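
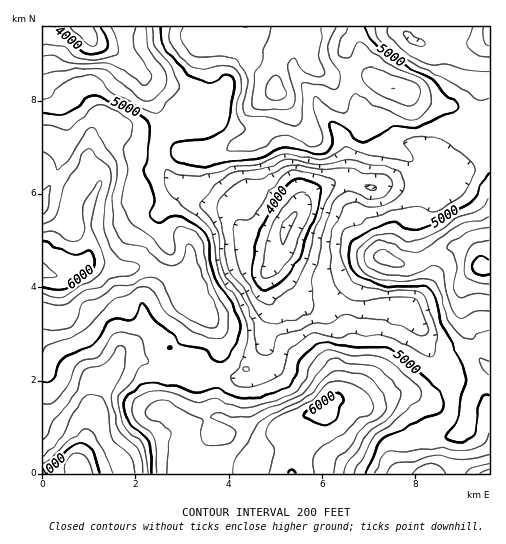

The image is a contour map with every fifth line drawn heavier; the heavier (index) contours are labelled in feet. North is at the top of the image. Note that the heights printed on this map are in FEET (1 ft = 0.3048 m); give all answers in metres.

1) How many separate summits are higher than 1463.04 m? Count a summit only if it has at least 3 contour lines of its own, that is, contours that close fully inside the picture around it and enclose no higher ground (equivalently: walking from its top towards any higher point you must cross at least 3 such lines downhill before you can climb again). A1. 0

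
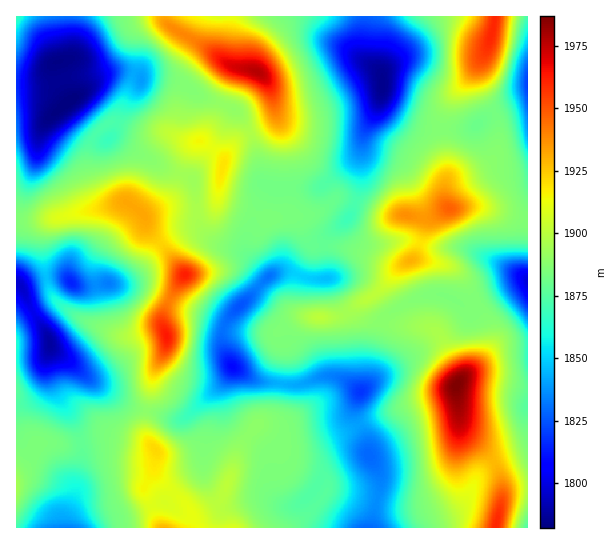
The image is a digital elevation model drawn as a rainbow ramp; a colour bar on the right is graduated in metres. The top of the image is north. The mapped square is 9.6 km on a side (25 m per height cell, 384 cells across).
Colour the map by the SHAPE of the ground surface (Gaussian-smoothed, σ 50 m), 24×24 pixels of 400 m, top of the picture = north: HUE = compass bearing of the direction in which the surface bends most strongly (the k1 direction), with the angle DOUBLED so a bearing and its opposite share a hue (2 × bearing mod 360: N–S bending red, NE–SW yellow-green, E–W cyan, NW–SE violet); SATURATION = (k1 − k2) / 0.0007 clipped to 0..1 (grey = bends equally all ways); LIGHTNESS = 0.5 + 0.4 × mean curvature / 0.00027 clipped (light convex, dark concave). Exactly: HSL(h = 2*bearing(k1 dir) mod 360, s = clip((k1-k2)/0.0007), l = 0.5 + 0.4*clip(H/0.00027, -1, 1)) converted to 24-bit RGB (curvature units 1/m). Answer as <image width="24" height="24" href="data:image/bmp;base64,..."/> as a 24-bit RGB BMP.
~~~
<image width="24" height="24" href="data:image/bmp;base64,Qk32BgAAAAAAADYAAAAoAAAAGAAAABgAAAABABgAAAAAAMAGAAATCwAAEwsAAAAAAAAAAAAAZ1+WTWecaVetZHe+h7mKTUR3ctpee0U6maBgXXJRn5had11kfoBvpHeSrIeKY2GNTmuWYky4qcG3cnyRXIJgNWBm/+jMRCuPkFCwWmWVUYCQWYWOn2J9v4t7d5lkcamKZWafrGeAcYhjgGx3i3lvXX1pt4yNfJKpUWmUOk6AuZeMiFpzlKlrLmNt8/K412Xei1KZnG+MYFZyXJeOXnSOpKlytaeCWppiW09mnHtxrH6JamuBjYOIfpOVd7B+doujaE2FOTVcooxpqFd/yMh5MV5Wkd5luk+Og2WFnHqaeYWkan2SX3GFn3KRvdewbWe9aFyBaol9pX52cm9+gYR/kJ2GfKx8dE5bU0NYWUVkZ49moFGQ4c2qWqaUZ85tY0J4e4CWiqKqfWCqmXqaanuOZrumuNN9ajNmp3ipcXyVnXiJkICMfImGl6qCZ4NnkliheDmGWo5iUo6NbkiJ7OjEkb6XaqyTTjp3X6FwaXaacEaAmL/Ln2K0nG9Jn3U1bolOK4lWe2qwl469r6XOl5/MxaDMnHSTP3+NUCbQ3b/fW0CNg0qS3eyvrcmPTmN4S0Jhad+5USubmdDCWBxAhTIsplNw3Nl7XpZnWapiGXZaVqFJekoTYE0KXWoTwnRheDdLESYboZlBYjm3t6rl8OnbzcmMP0JiXYqYLXcuHTQ/cB0bWBwqf7ZYOmSE/dXOJbQ6b7x2JidQJA8XzWhCt8KMhrZgS1QjfW1GT2VSK2cxM6BBF49c8tni89jqfkjDecJnaVawEgsoXRcmbMBrk8OqODt238By9vXVQox5MBRRRC2Tud+5kJ2msXeij2+thISpbHWue7G5bY17NopEIn0PsHAh1ENyxsSYmiCWMgEtl+7Du+3wfI65TSS93PPY69avqUONETdPImnN4sfSnHCStHC1jZm+e32ibZiac4iXgoeei6OfgoVoaXJSlLRts9q7LQAzzP/0rf/8sDSXdFGoQjWM35Ru/2kydnA2bXQ6BywYMpMw1LPIiKrEn4fJwnfSw4StWIFNVn1RhYVmgWVne5h3jOKVhUdXIAkq2f+3JwwWsLYbIx4QXnEiK1Y5+dPS2NTxc1vSW4bEATIbq6cqbFwbJCgLZ1IfqFVP03eOfYhFTmg6X5dSiMiQnLFZNxsiNK9/0NtiHSVJuXpwVVGrY6hcLYlvrvi422youjG7xmyvvEbDImxVvYx4YWC4XMCvV5qbh4DD79rxf6/bf7rQoGI5cg0QVBwye4HDwnl+OD5wT59YV1V6pMCtcc6aaZA+bTk0g3NZcGuDtImpT1avfa2OY5ufa26lkU1wYWkgj4ccvG4mQ04ad2Y+jHu3jpLRVFCuxbTYtpvijIHMeZ25frKYsbmaZl97b1KGt7J2WnmBfX+Kg4CVhoSSnYJ3N15bY0Gv6Nnupr3gwX3Q6MzqSpfLX7S2aoeYNHSmqIKWcXGTd2+vuqnOpsLIhXmurXCqUDl83s6hSW1+dHyAg4F4c5Fuk22XdoyyM26Lk7t5pVWfuHiircyWjXG6jleicZt9A3mJyUXOvHp9VoFXWo5Pr4ZWbkFKjlxNODtd5tatSmZ8ZGR1g4FvkYVwVKhhVJuNRDl3tKdjRWVMsrGAy7ukc1F7fGNtqsWLDhhCGjBD2ZiYq6lveVl/mGRYeVZdmG57b6Gje8yJumKzeEJxmJtNX5tmr7aBNHBmKSlZu6CFd5NxSppQtJheik98knx+w+isHhc8E1FPRoXG+MndSW6GjnKhlY+ud6izqpq8X4SQr1KZrjGbwdu1WqertK2HSpaRD1Ryp33KyoKRiI5oiodaYHNpoqOB1eafTSxyRWxwDTwfJrUs88LVSHyqt3yUlIlvbYJgkGBVQCIyyaFAs+CbVWKVnrCHjIy1HlFiFSM34ZCMrXR4n35YW3RMdrllzNCWT0Bxb2SJZm6CEDQg3sYkoYgvojg4rZJwaTZBbRgMWEsii/WImt+iQD98isKQmXGfYDZzDRkmu8Rzxoyy23itw5FYPuYWVX49QWJcTmZucW6IdEuGZWoer5UhMmAno18ych9i1fT20eP62PPqkXS5X0+dga96ZD1abDlVLUhTLYFFrEhNr0yB8N3b6/DGKk1YU1+AQlFiVWBJQCVEx5V+hqPAUDh0cMJ1jfP0o9jHdpCcxs+hiDFqsa5aXzgsUy07gF1pWW55M0QuS3I3a6uY0rSs+enSLjJ8bkNyY1F7aVB3MjximuChekmspb/mxfLtUqOagHVegaVThE01i0pdulpeoluKUnaOZ2uMfT+FbICrY8mlOpZ6pmt+/+vMRC1v"/>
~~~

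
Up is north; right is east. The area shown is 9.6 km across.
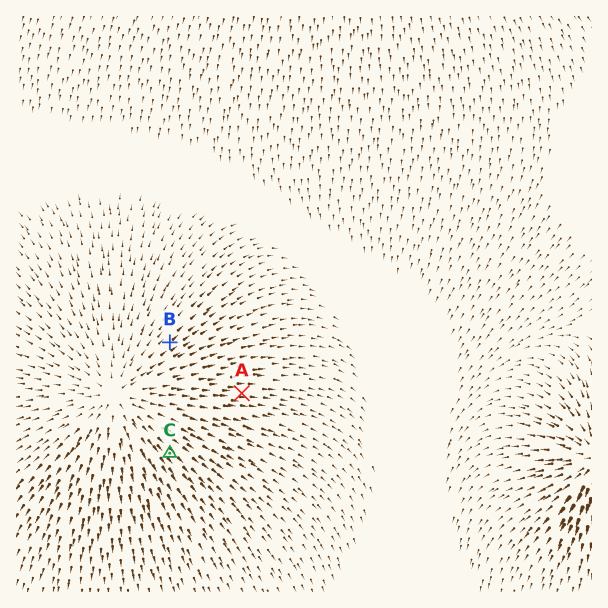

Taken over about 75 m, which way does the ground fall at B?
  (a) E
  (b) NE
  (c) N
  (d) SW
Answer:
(b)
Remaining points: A E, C SE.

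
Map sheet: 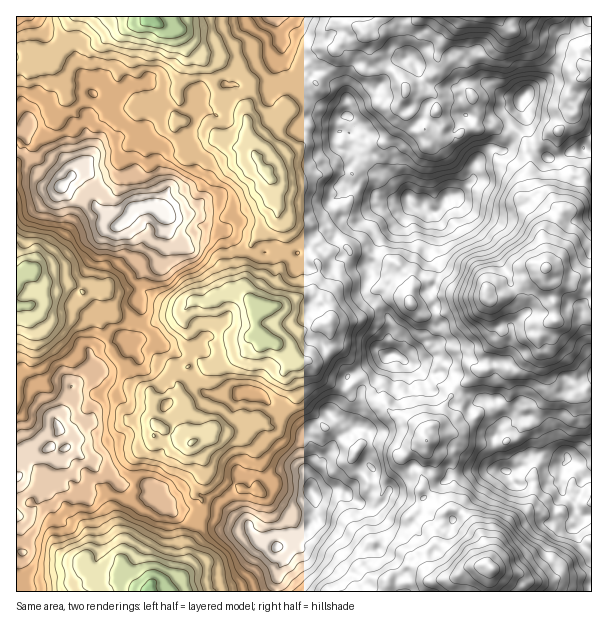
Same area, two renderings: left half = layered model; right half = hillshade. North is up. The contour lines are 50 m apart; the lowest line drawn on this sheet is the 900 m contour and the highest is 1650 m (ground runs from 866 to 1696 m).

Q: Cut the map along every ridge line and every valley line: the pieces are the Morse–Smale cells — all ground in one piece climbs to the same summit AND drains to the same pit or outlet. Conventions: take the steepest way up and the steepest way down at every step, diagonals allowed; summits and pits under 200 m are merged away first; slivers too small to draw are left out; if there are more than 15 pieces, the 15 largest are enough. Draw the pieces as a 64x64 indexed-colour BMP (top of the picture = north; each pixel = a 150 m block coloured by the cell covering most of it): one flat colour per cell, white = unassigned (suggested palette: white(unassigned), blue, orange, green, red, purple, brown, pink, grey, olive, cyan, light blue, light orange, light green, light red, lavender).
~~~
<image width="64" height="64" href="data:image/bmp;base64,Qk12CAAAAAAAAHYAAAAoAAAAQAAAAEAAAAABAAQAAAAAAAAIAAATCwAAEwsAABAAAAAAAAAA////ALR3HwAOf/8ALKAsACgn1gC9Z5QAS1aMAMJ34wB/f38AIr28AM++FwDox64AeLv/AIrfmACWmP8A1bDFAAiIiIiIiIiIgAAAAAAABmZmZmZmb///////93d3d3d3CIiIiIiIiIiIAAAAAAAGZmZmZmb////////3d3d3d3cIiIiIiIiIiIiAAAAAAAZmZmZmZv//9v////d3d3d3dwiIiIiIiIiIiIAAAAAAAGZmZmZv//9m////d3d3d3d3CIiIiIiIiIiIgAAAAAAAZmZmZm//9mb///93d3d3d3cIiIiIiIiIiIiAAAAAAGZmZmZmZmZmZm///3d3d3d3d4iIiIiIiIiIiIgAAABmZmZmZmZmZmZm///3d3d3d3d3iIiIiIiIiIiIiAAADGZmZmZmZmZmZm////d3d3d3d3cIiIiIiIiIiIiIAMzGZmZmZmZmZmZm////d3d3d3d3dwCIiIiIiIiIiZmczGZmZmZmZmZmZmZv//d3d3d3d3d3AAiIiIiIiIiZmczMZmZmZmZmZmZmZm//d3d3d3d3d3cACIiIiIgACZmZzMxmZmZmZmZmZmZmb//3d3d3d3d3dwAIiIiIiZmZmZmczGZmZmZmZmZmZmZv//d3d3d3d3d3AACIiIiZmZmZmZzMzMzGZmZmZmZmZm//d3d3d3d3d34AAIiImZmZmZmZnMzMzMzMxmZmZmZmb/93d3d3d3fn7tAAiImZmZmZmZnMzMzMzMzGZmZmZmZmd3d3d3d+7u7u3d2ZmZmZmZmZmczMzMzMzMZmZmZmZmZ3d3d3d+7u7u7d3ZmZmZmZmZVVXMzMzMzMxmZmZmZmZ3d3d3d+7u7u7t3d2ZmZmZmZVVVVVVXMzMzGZmxmZmZgd3d3d+7u7u7u3d3ZmZmZmZVVVVVVVVVczMxszGZmYAAHd3d37u7u7u7d3dmZmZmZlVVVVVVVVVXMzMzMZmAAAAB3d3fu7u7u7t3d3ZmZmZmZVVVVVVVVVVzMzMxmAAAAAHd+7u7u7u7u3d3dmZmZmZmZVVVVVVVVXMzMzGAAAAAADu7u7u7u4RHd3d3ZmZmZmZlVVVVVVVXMzFVVAAAAAAAR7u7u7u4REd3d3d3ZmZmZmZVVVVVVVczFVVUAAAAAEREe7u7u4RER3d3d3dAJmZmZmVVVVVVVXMVVVVUAABEREREREe7hERHd3d3dAACZmZmZVVVVVVVVVVVVVVURERERERERHhEREd3d3d3dAAmZmZVVVVVVVVVVVVVVURERERERERERERER3d3d3d3d2ZmZlVVVVVVVVVVVVVVRERERERERERERERHd3d3d3d3ZmZmVVVVVVVVVVVVVVVEREREREREREREREd3dDdDd2qoACZVVVVVVVVVVVVVVURERERERERERERER3QAAAAAKqgAABVVVVVVVVVVVVVVREREREREREREREREAAAAAAKqqAAAAAFVVVVVVVVVVVREREREREREREREREQAAAAoKqqoAAAAAAABVVVVVVVVRERERERERERERERERAKqqqqqqqgAAAAAAAFVVVVVVVVEREREREREREREREREAqqqqqqqqAAAAAAAAVVVVVVVVUQAREREREREREREREaqqqqqqqqqqAAAAAABVVVVVVVIgAAERERERERERERERqqqqqqqqqqoAAAAAAFVVVVVVIiIAABERERERERERERGqqqqqqqqqqqAAAAADIiIiVVUiIgAAEREREREREREREaqqqqqqqqqqoAAAADMyIiIiJSIiIAARERERERERERERqqqqqqqqqqqgAAAzMzMiIiIiIiIiARERERERERERERGqqqqqqqOqqqAAMzMzMzIiIiIiIiIhEREREREREREREaqqqqqjMzqgMzMzMzMzMiIiIiIiIiIRQRERERERERERqqqqoAMzMzMzMzMzMzMyIiIiIiIiAkREERERERERERGqqqAAMzMzMzMzMzMzMyIiIiIiIAAERERBEREREREREaqqMAAzMzMzMzMzMzMzIiIiIiAAAEREREQRERERERERqqMzMzMzMzMzMzMzMzMiIiIiIAAEREREREERERERERGqMzMzMzMzMzMzMzMzMiIiIiIgAEREREREQREREREREaMzMzMzMzMzMzMzMzMyIiIiIiIARERERES7ERERG7ERAzMzMzMzMzMzMzMzMyIiIiIiAERERERES7u7sRu7u7sDMzMzMzMzMzMzMzMiIiIiIiIERERERERLu7uxG7u7uzMzMzMzMzMiMyIiIiIiIiIiIiREREREREu7u7sbu7u7MzMzMzMzMyIiIiIiIiIiIiIiJERERERERLu7u7u7u7szMzMzMzMzIiIiIiIiIiIiIiIkREREREREu7u7u7u7uzMzMzMzMzMiIiIiIiIiIiIiIiREREREREu7u7u7u7u7MzMzMzMzMyIiIiIiIiIiIiIiRERERERES7u7REu7u7szMzMzMzMzIiIiIiIiIiIiIiREREREREREu0RERLu7uzMzMzMzMzMiIiIiIiIiIiIiRERERERERERERERES7u7AzMzMzMzMiIiIiIiIiIiIiREREREREREREREREREu7sAADMzMzMyIiIiIiIiIiIkRERERERERERERERERES7uwAAAzMzMzIiIiIiIiIiIkREREREREREREREREREREu7AAADMzMzMiIiIiIiIiIkRERERERERERERERERERES7sAAAAzMzMzIiIiIiIiIiREREREREREREREREREREREuwAAADMzMzMyIiIiIiIiJERERERERERERERERERERERE"/>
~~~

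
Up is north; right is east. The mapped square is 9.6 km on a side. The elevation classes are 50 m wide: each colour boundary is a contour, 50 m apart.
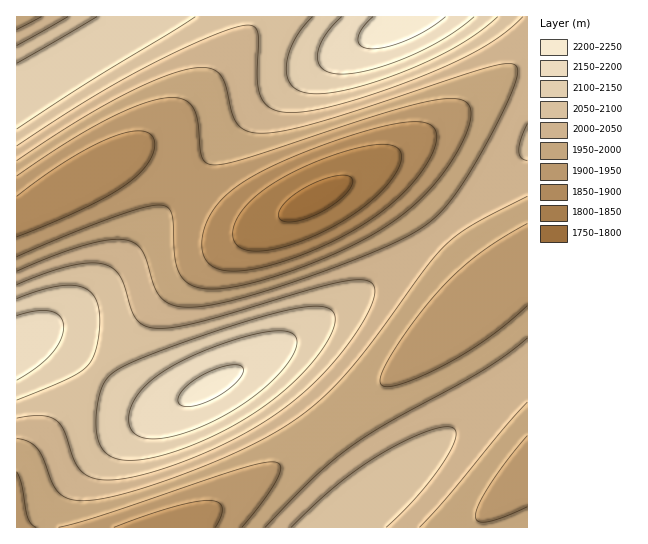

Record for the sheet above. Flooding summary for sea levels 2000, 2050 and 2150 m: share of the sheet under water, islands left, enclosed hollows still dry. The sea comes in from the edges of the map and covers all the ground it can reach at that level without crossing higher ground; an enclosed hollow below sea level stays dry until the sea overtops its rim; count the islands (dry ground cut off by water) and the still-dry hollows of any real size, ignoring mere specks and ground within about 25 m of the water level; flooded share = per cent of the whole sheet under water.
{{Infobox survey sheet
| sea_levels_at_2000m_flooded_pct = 47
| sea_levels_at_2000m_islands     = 0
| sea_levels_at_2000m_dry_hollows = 0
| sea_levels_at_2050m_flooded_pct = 67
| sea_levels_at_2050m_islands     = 0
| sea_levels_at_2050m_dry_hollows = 0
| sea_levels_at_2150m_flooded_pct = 93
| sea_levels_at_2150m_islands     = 1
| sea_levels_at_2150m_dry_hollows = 0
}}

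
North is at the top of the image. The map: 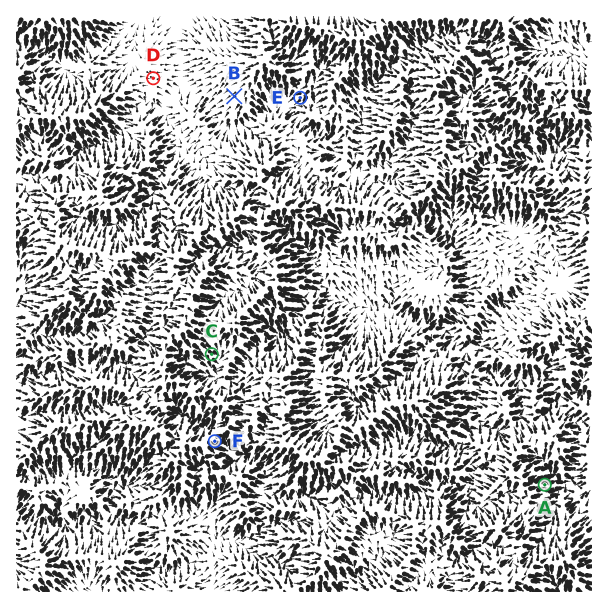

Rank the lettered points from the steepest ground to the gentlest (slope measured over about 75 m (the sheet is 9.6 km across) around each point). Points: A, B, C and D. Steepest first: A C B D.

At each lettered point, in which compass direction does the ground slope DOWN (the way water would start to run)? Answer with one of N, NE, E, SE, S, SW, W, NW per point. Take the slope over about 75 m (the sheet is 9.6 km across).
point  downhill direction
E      SW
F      E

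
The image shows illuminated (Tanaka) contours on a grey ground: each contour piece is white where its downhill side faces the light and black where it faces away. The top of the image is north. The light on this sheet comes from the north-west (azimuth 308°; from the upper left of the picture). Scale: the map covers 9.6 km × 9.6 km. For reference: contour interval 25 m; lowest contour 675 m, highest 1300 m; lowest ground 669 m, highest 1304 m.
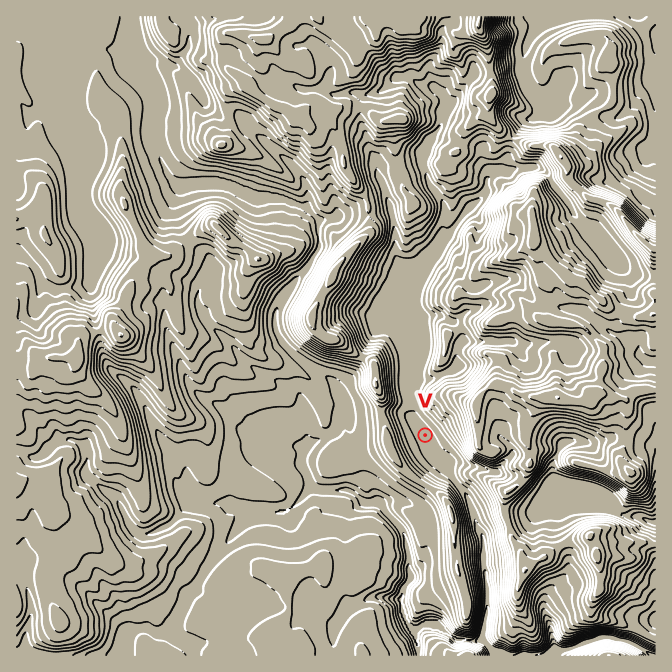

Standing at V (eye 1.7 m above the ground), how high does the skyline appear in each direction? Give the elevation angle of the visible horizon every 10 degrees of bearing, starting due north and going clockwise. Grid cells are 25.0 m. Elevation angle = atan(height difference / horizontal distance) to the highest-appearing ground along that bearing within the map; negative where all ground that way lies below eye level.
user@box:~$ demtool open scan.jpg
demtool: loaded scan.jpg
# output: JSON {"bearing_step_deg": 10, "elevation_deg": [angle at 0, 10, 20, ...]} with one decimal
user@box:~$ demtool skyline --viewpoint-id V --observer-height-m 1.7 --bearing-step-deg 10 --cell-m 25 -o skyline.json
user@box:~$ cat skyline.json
{"bearing_step_deg": 10, "elevation_deg": [8.2, 12.2, 13.9, 15.3, 16.8, 18.6, 21.0, 21.4, 21.3, 20.8, 20.1, 16.1, 8.7, 7.4, 5.3, 4.2, 9.1, 8.4, 8.9, 10.0, 11.1, 12.2, 13.6, 14.7, 15.5, 15.6, 15.4, 14.6, 13.0, 11.1, 9.2, 12.5, 11.6, 7.0, 5.5, 3.7]}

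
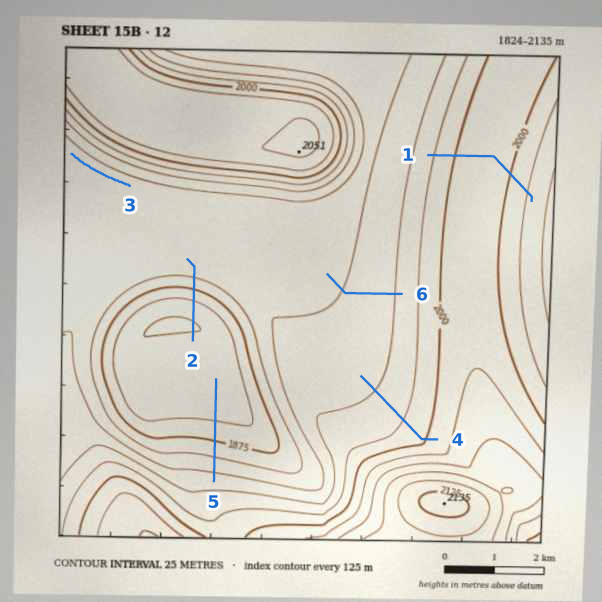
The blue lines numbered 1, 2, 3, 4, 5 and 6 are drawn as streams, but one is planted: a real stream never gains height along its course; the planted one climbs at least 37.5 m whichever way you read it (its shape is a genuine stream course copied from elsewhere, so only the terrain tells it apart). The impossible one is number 1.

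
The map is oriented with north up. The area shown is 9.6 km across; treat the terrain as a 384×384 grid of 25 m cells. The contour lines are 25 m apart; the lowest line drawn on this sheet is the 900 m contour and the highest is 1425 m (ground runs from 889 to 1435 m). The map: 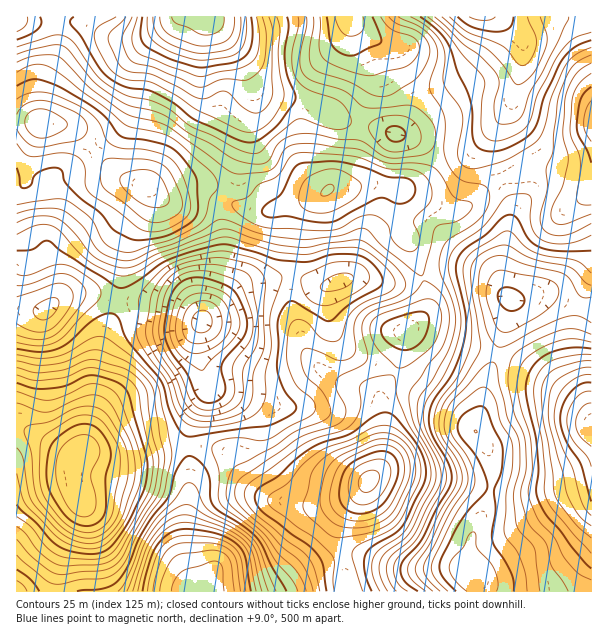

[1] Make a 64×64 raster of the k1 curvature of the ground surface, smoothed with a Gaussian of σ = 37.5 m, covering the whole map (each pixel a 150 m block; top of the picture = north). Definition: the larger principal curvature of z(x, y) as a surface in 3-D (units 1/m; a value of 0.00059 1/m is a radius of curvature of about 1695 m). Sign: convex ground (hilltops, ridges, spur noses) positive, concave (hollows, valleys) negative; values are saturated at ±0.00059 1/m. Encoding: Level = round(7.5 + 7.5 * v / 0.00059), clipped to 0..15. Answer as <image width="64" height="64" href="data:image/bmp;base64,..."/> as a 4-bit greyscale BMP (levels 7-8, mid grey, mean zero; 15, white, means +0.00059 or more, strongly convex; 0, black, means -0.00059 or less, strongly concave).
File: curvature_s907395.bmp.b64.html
<image width="64" height="64" href="data:image/bmp;base64,Qk12CAAAAAAAAHYAAAAoAAAAQAAAAEAAAAABAAQAAAAAAAAIAAATCwAAEwsAABAAAAAAAAAAAAAAABEREQAiIiIAMzMzAERERABVVVUAZmZmAHd3dwCIiIgAmZmZAKqqqgC7u7sAzMzMAN3d3QDu7u4A////ADi8yWabz/tkRWd3h3isy2Rov//qmImpd3VWdmeKuYqUeJvbdYvf+mZmVneIiazaZprP/7iId4h2ZEVnd3m5ibmYityXnO/6d3dnhkRoret4mr//uIh2eHRFRFeHiaqIq5mKzKm9//plVXiVACWN/YiJvv7JiIeJdFeId4mYm6iJmqq8u9//2VMjWJUQJHz9l4nOy8uZmqqHirupmHZpqYeIm7vN//24ZUNHhkI1jfyYmsypu6m8y5iIiruodmeJmGV6vN//7Kd4d2eHZWi+66u5rLq7q93Kh3ZnnMupdnmpZFis///9uHeJqruZrN7bzLmczLu97Kh3d3eJzLuoeKq5ic7////rh3m9/////+3cu7ze3M7aiIZneHaaqqmZrN3M3v/s3u26vM3//////9u83e/93cl4lmZ3doqpqqusvdze/8q8zd7+y83/////yprN3//cuYiZiZmZrMzLupmKvN7uury7zcuYiJvv7bvKeJvP/+y6vN7u7Lqr3cupiIms3dyYrLu5dmd2jNypibuZms7//93e///8mHeau5eIiJzd3JesuruHd3etyXmZvNu87///7d7/7cqGVWisp3iIm93tqs27zduYiL2neKqrzd7+3//+7+3LqYd2eKy4iYmsvf/t3bqry7u87bmZiIms3tq9///uy6qphmZ4q8uqvN3L3u3cuXd5vv///KhnmqvKh5z//sllV3iGNFiZvNze7brN7Kmqhnnf//7up2iqqYdWnO/+yWMjNYhlZ4mt/s3ams3tqJqIrO7bqrzIeJmIdleszv65dCIkeqmZm9/9zKd5zN3JmYm8uXV5msuHd3iHaLu+/bqFRWeKu6qs3uzbhnm8zcqZmql1MkeJvJZnZoiJq77su6U2iHaJmazM7duoiJzMy7u7qGQgJnm7qYh2iZmrzcu9xkeHZomavMvfuquonNzN3e7KhkIleaqZqom8zLu8ur3qmZiaq7vNy9+omqmc683d7dyph2eaqpmarN7ty7zLrO3LmZq7u8y737iJmI3pi9yqqru8zMy8yprN7bqpmsuqzKqYiJq7zLvOupiHjOl625mHm97+26rMq97JZpqZvKm8qZmavLvMqryZmZeL24rLqpZ5vMzKh5zN7ahVi7q9ub2prN3cuqqZu4ZnmZvMqrq7hEZ3eJqYnO/qiYeLy83Lvam83LmZmZq6djR7u8y6q7uENUJHd5q979hoqrzd3du9urqXZ4iIq7l2Q1nMzLu8y4VDEVdka97vyXis7//t7LzLqGVniIiruYdUV6zMy73shkEBV2SN7e7Lqs7/////3dypiHd3iJq5h2VWm7zLrO2XZBJWZ87N/pmrze3N3v/+2ph3ZWeImrqXdkWKmsyr7YZ4ZGeL3K39Y1iZqoeKzv/JdUNFeHeKzLmGVXmIzbrNhGiIibzJnf1jZ2aJdnnO/8qGVEaIdmjO65dlaHi9yryUNGmruoic3IVmVGiGe+/uuYiId4dmVa7u2oZoia3bqqY0aJmGabuqqGZURoee/tynZniIiHdmnMztypmqrO2YmFaId3Zpuom5VWQ1ib/9u5dkNGmpmIm8qazcu8zM77iYiZl2iHmpiclVdmes3/uaqXVFabuqq8uZh5mavMzf/Kqqqpmaiaqry4eqve//65q6mJqqzcu7uohjV4mbya7+3Kq8uYmauqq8vNzN7d7bmsuqu6q97buodlNYmIu4i97tze26q83bmJq9yYmqq7mazLqoeK3/25h1VomHeqiJzN7v/d3///7LqruWeJqql3re7KiJu9/9yriJmHiJh3vLz//Lzv//7u7ty7qqmbqYrM7/2pmprv/+/uy5mqmInNzv64edyYqqvf/c3tqZu7u7qt/rmIeLzf///93d3cze7u2qmLuHiqmave3e7LzMzKqareyoh3mZv9qrzLu83v/typq826vu3Kqr7t3v///suqqb3MupiYeM6ndmZ4re3c3Km83KvdqrzMzv7e////26h2i83cqpiIz8h1Vore26u8uqqYiqZVnuzMzc3sqt7dt0V6vNy6mHe+64Zpve2pmpu6mIiZh2e/2pmZrLUkis/nR6ur3cl3dqvtqZvM24eZirqqu7mavO65mXetpBNnr/l6uYit24mYit7dzMzKd5mLyqqqh2erzKmoZ721I0Wf+5uVRnnMq8yu/////tuYiJy3Z5h2RFa9updnvaYzRr7sunRXVZuazu//////7LmIrKZWiIh2VZ7qdVfNt1V53svKdnhUeoeK3v7d3cuqmYmrqHeZmph2jet1Rr3Km8zuy8yXh2Z5qIvdzLmZmIiIiqmZibzKd2V824ZXm8zczN2prJZ2eJq7veu7qpmYiZmbqJmJvtlmZXvbh3eKu7mKy4ebuYiauqvNyqqZqqqXeJyomYit7bqYm9uYd5vKmZu5doq8zLqYic27y5mruWVFi6iaqrvf7bqs7rqZvbiJq7mImrzLl2d53azdyruoZmeKqJqrqpvLqZvO26vLiImsuquqqZhlV5vcur3dy5d4mYmoiHd3eKmJq63sq7h4mqzd3cupmXZnm8yomb7rl2ioeahnVGZnmHm6m927uIve7//+3My7hkeay5eYndupaLqKlVh0VEaZeLmJzd3K3/////y6q7ymSKvLhZqsuauZzLpzSIZTNYqJuWas3u7/7v/suXZ4irl6u7lTi8yWi7vv2UI3h2VFequ4RYvv/+yqzaiYZWZoqqu6qD"/>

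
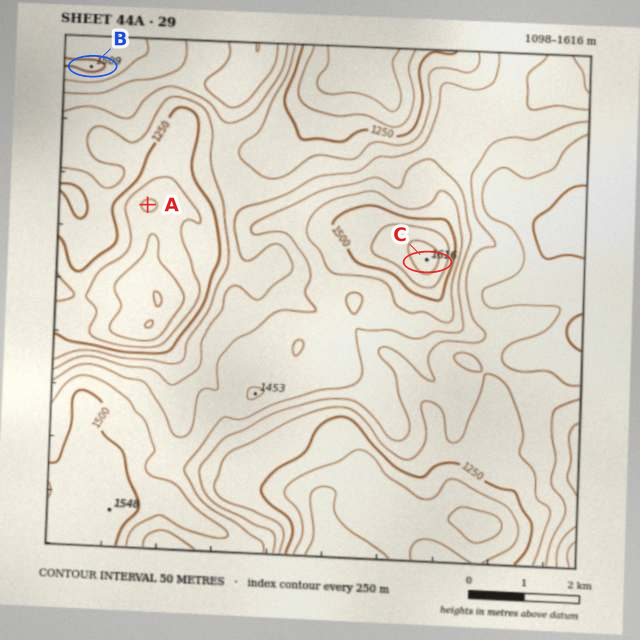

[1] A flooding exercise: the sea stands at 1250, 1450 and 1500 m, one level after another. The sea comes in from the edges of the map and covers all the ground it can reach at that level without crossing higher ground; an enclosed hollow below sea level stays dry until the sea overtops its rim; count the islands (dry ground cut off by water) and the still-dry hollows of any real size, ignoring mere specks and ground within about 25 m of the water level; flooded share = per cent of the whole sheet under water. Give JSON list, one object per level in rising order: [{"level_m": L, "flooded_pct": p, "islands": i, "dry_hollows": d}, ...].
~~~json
[{"level_m": 1250, "flooded_pct": 24, "islands": 0, "dry_hollows": 0}, {"level_m": 1450, "flooded_pct": 87, "islands": 1, "dry_hollows": 0}, {"level_m": 1500, "flooded_pct": 94, "islands": 1, "dry_hollows": 0}]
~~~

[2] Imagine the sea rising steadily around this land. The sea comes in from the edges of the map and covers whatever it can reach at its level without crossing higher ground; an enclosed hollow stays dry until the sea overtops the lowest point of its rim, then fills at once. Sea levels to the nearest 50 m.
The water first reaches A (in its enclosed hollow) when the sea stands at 1200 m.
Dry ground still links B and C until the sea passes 1300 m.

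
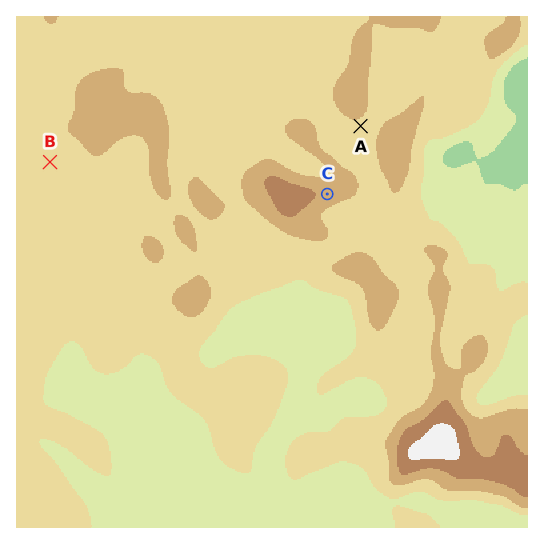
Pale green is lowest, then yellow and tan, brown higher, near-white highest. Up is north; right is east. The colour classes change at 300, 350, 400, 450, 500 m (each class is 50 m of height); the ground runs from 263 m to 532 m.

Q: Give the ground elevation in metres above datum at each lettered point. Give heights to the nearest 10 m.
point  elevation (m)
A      390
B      380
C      430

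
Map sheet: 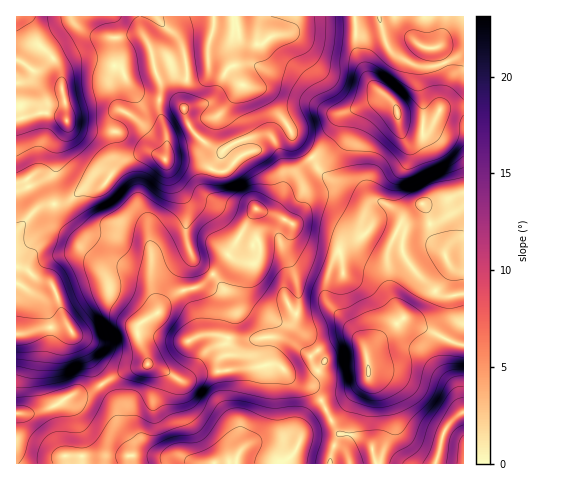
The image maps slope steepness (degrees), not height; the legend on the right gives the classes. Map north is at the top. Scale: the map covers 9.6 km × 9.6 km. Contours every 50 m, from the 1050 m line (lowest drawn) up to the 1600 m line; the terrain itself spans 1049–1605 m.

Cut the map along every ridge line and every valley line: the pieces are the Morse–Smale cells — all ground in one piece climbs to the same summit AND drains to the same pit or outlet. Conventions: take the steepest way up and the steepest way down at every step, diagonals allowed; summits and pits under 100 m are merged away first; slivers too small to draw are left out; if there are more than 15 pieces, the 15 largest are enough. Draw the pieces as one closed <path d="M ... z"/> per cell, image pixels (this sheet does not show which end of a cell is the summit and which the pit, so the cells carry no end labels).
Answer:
<path d="M463 16l-109 1 2 28 3 14 13 25 15 13-12 3-31 13-5 7-6 19-21 20 15 18 29 8 14 14 14 4 16 9 7 0 11-5-16 14-13 25-2 10 2 24-1-8-4-6-12-4-17-10-12-2-9 7-8 23 0 19 36 44-7-5-8-1-15 5-12 6-9 8 0 4 4 8 6 5 7 2 39-1 1-11-2-9 2-5 36-31 49 25 11 1z"/><path d="M312 157l-24 21-7 21-8 11-6 2-8-2-5 1-28 49-22 23-26 9-16 14-7 9-17 10-1 9 11 31 7 1 27 15 26-9 69-7 18 17 19 7 7 11 25-6 20-13 2-8-40 2-10-4-6-8-1-7 21-14 19-5 10 5-10-15-22-23-4-10 3-18 6-19 9-7 12 2 17 10 12 4 4 6-1-16 6-18 9-17 15-13-10 4-7 0-16-9-14-4-14-14-29-8-10-10z"/><path d="M354 16l-214 0 1 13 9 18 5 23 6 13-1 30 7 20-2 26 29 2 22 10 9 0 17-15-9-23-10-16 0-5 20-27 16 5 8 7 6 11 15 17 8 16 17 16 20-18 6-19 5-7 31-13 12-3-15-13-13-25-3-14 0-27z"/><path d="M243 85l-20 27 0 5 7 9 12 28-17 17-9 0-22-10-29-1-13-8-8 0-24 11-18 23-14 0-20 16-14 2 4 19 17 15 19 21 11 7 20 1 18 5 6 4 10 35 12-14 9-6 21-5 17-16 10-13 26-46 5-1 8 2 6-2 8-11 7-21 23-20-15-17-8-16-15-17-6-11-8-7z"/><path d="M139 16l-118 1 14 23 19 20 6 11 2 18 4 17 0 13-16-6-11 0-23 7 1 71 14-5 22-12-2 12 2 16 7 2 8-2 20-16 14 0 14-19 10-7 18-8 8 0 13 7 2-26-7-20 1-30-6-13-5-23-9-18z"/><path d="M277 365l-69 7-23 9-6-1-24-14-9-1-20 6-18 9-19 13-15 1-7 4-2 4 9 10 4 11 5 33 97 0 15 8 41 0 3-11 3-3 7 0 18 9 16 3 14-14 4-9 0-14 3-7 6-8 12-10-8-11-19-7z"/><path d="M54 204l-9 1-10 5-19 21 0 35 12 4 8 8 16 7 10 28 6 13-23 2-29 7 1 79 14 0 16-5 27-15 15-1 19-13 18-9 21-6 0-9-10-22 0-7 3-4 18-11-9-36-6-4-18-5-20-1-11-7-19-21-17-15z"/><path d="M404 318l-36 31-2 5 2 9 0 14-2 5-12 11-10 17-13 10 8 14-8 20-1 10 134-1 0-117-11-3z"/><path d="M20 16l-4 1 0 102 23-6 11 0 16 7 0-14-4-17-2-18-6-11-19-20z"/><path d="M64 399l-11 8-17 6-20 1 1 50 49 0 0-8 16-1-4-32-4-11z"/><path d="M18 267l-2 0 0 67 10-1 19-5 23-2-16-41-16-7-8-8z"/><path d="M332 421l-25 9-5 5-7 17-12 10-9 0-25-12-7 0-4 5-1 8 92 1 10-30z"/><path d="M52 175l-21 11-15 6 1 39 18-21 19-7-3-17z"/><path d="M180 456l-97 0-2 7 114 0z"/><path d="M321 401l-11 9-6 8-3 7 0 12 6-7 24-10z"/>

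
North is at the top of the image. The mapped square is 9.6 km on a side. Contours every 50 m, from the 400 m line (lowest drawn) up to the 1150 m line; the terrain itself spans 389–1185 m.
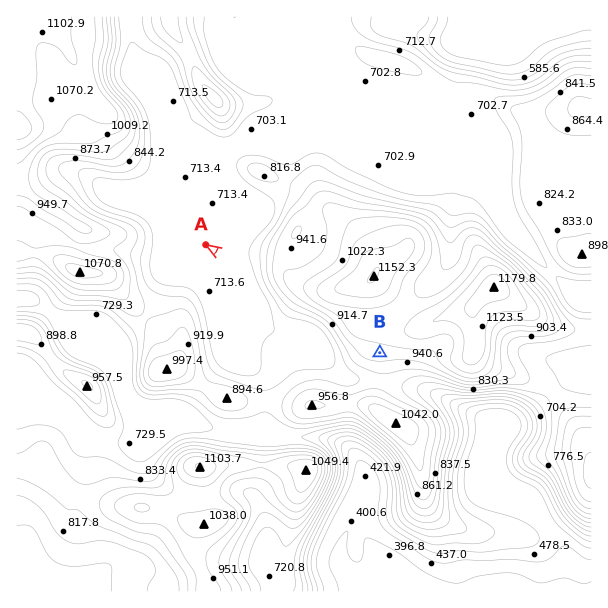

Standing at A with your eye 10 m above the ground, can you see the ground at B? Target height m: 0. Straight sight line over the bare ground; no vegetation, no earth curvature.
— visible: false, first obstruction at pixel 265 282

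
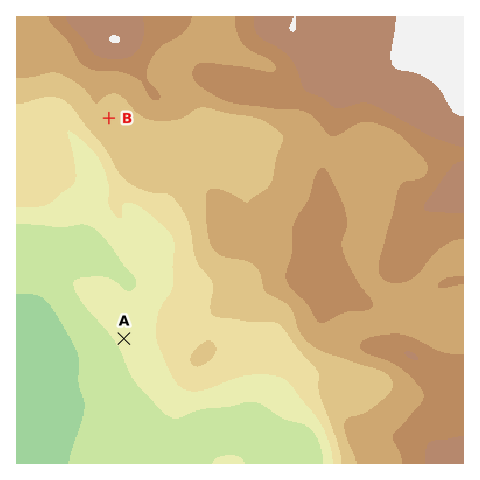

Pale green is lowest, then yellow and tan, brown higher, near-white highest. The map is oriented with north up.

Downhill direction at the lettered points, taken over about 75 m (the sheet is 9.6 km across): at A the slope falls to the SW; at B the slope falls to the E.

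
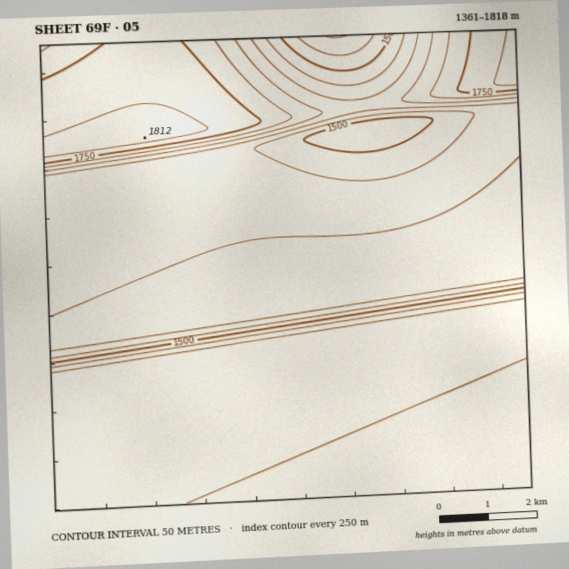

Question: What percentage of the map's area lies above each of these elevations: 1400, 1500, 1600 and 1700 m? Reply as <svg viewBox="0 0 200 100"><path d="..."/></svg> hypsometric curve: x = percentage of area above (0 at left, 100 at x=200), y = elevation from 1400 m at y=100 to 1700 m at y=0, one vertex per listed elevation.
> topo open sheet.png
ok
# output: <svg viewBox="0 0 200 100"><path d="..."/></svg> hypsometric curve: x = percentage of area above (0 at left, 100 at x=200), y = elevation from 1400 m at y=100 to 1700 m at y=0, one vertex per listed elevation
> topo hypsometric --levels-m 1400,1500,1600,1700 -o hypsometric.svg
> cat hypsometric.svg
<svg viewBox="0 0 200 100"><path d="M150 100l-30-33-54-34-41-33"/></svg>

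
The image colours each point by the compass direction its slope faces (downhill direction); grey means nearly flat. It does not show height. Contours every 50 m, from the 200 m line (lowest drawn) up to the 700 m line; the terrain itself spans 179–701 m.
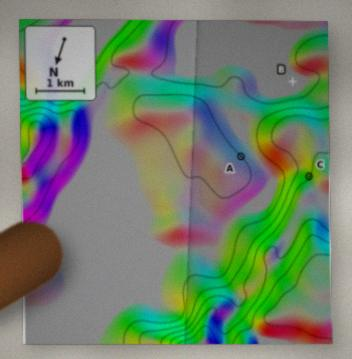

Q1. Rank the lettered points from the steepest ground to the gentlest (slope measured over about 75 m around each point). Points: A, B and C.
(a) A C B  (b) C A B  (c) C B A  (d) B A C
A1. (b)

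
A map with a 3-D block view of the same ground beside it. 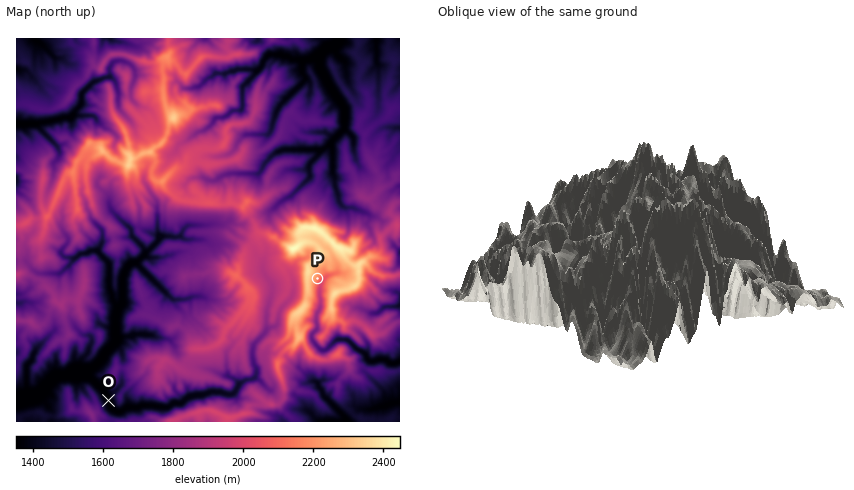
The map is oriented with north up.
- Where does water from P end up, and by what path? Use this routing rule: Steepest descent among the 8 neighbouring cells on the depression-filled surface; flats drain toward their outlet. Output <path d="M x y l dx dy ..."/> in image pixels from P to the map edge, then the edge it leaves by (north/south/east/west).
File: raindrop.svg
<path d="M318 278l4 4-2 8 0 18-4 6 2 14-6 8 0 2 4 6 4 6 4 0 12-10 2 0 8 0 12 10 6 2 6 10 4 0 4-2 8 0 4 4 6 0 4-2"/>
exit: east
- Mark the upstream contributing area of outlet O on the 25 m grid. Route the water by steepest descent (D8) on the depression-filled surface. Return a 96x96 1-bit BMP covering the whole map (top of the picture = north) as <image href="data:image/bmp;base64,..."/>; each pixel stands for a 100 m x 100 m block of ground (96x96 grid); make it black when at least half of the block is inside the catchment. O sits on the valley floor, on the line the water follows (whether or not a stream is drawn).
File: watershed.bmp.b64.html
<image width="96" height="96" href="data:image/bmp;base64,Qk2+BAAAAAAAAD4AAAAoAAAAYAAAAGAAAAABAAEAAAAAAIAEAAATCwAAEwsAAAIAAAAAAAAA////AAAAAAAAAAH/DwAAAAAAAAAAAAf//8AOAAAAAAAAAA////w/wAAAAAAAAA//////wAAAAAAAAAf/////+YAAAAAAAAP//////+AAAAAAAAA//////+AAAAAAAAAf/////+AAAAAAAAAP/////+AAAAAAAAAP/////+AAAAAAAAAH/////8AAAAAAAAAD/////8AAAAAAAAAB/////8AAAAAAAAAA/////8AAAAAAAAAA/j///8AAAAAAAAAAeB///8AAAAAAAAAAAB///8AAAAAAAAAAAA///+AAAAAAAAAAAAD///AAAAAAAAAAAAA///wAAAAAAAAAAAAf//wAAAAAAAAAAAAP//4AAAAAAAAAAAAP//wAAAAAAAAAAAAH//wAAAAAAAAAAAAD//wAAAAAAAAAAAAB//wAAAAAAAAAAAAB//wAAAAAAAAAAAAA//4AAAAAAAAAAAAAf/8AAAAAAAAAAAAAP/8AAAAAAAAAAAAAH/+AAAAAAAAAAAAAH/+AAAAAAAAAAAAAH/+AAAAAAAAAAAAAP/+AAAAAAAAAAAAAf/+AAAAAAAAAAAAA//+AAAAAAAAAAAAB//+AAAAAAAAAAAAB//+AAAAAAAAAAAAB//+AAAAAAAAAAAAA///AAAAAAAAAAAAA///gAAAAAAAAAAAAf//wAAAAAAAAAAAAf//wAAAAAAAAAAAAP/vwAAAAAAAAAAAAH+HgAAAAAAAAAAAAD4AAAAAAAAAAAAAABwAAAAAAAAAAAAAAAAAAAAAAAAAAAAAAAAAAAAAAAAAAAAAAAAAAAAAAAAAAAAAAAAAAAAAAAAAAAAAAAAAAAAAAAAAAAAAAAAAAAAAAAAAAAAAAAAAAAAAAAAAAAAAAAAAAAAAAAAAAAAAAAAAAAAAAAAAAAAAAAAAAAAAAAAAAAAAAAAAAAAAAAAAAAAAAAAAAAAAAAAAAAAAAAAAAAAAAAAAAAAAAAAAAAAAAAAAAAAAAAAAAAAAAAAAAAAAAAAAAAAAAAAAAAAAAAAAAAAAAAAAAAAAAAAAAAAAAAAAAAAAAAAAAAAAAAAAAAAAAAAAAAAAAAAAAAAAAAAAAAAAAAAAAAAAAAAAAAAAAAAAAAAAAAAAAAAAAAAAAAAAAAAAAAAAAAAAAAAAAAAAAAAAAAAAAAAAAAAAAAAAAAAAAAAAAAAAAAAAAAAAAAAAAAAAAAAAAAAAAAAAAAAAAAAAAAAAAAAAAAAAAAAAAAAAAAAAAAAAAAAAAAAAAAAAAAAAAAAAAAAAAAAAAAAAAAAAAAAAAAAAAAAAAAAAAAAAAAAAAAAAAAAAAAAAAAAAAAAAAAAAAAAAAAAAAAAAAAAAAAAAAAAAAAAAAAAAAAAAAAAAAAAAAAAAAAAAAAAAAAAAAAAAAAAAAAAAAAAAAAAAAAAAAAAAAAAAAAAAAAAAAAAAAAAAAAAAAAAAAAAAAAAAAAAAAAAAAAAAAAAAAAAAAAAAAAAAAAAAAAAAAAAAAAAAAAAAAAAAAAAAAAAAAAAAAAAAAAAAAAAAAAAAAAAA="/>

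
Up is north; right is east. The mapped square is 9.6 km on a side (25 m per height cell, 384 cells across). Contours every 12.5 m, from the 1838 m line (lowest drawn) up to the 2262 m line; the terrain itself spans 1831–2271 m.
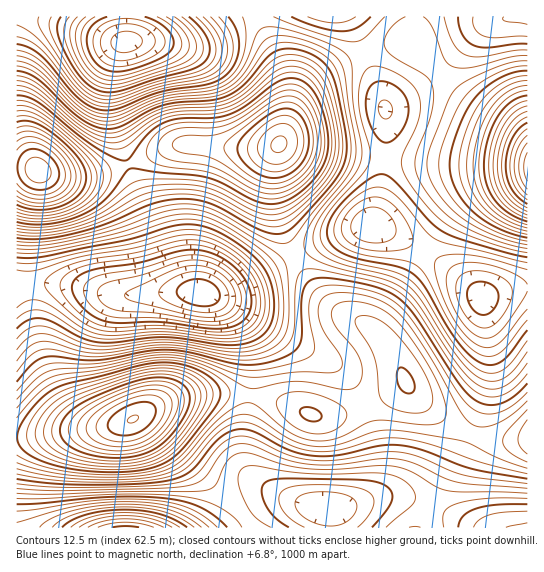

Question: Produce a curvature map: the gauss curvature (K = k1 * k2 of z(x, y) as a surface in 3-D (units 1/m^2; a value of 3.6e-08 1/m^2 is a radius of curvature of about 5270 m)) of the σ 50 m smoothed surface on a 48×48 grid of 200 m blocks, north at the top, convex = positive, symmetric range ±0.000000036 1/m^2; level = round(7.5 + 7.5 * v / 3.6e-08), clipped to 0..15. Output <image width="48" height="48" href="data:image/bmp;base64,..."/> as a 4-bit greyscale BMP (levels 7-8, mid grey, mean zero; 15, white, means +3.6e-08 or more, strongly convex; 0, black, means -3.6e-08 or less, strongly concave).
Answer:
<image width="48" height="48" href="data:image/bmp;base64,Qk32BAAAAAAAAHYAAAAoAAAAMAAAADAAAAABAAQAAAAAAIAEAAATCwAAEwsAABAAAAAAAAAAAAAAABEREQAiIiIAMzMzAERERABVVVUAZmZmAHd3dwCIiIgAmZmZAKqqqgC7u7sAzMzMAN3d3QDu7u4A////AFMiNXrN3bqHZVVVVWeau6mHd3dmZ4mZhmVDRWirupdURFZmZ3iry7mHd3ZlVniZh3ZVVWeJiGQyI0Z3d3ibu6mHd3ZlVmeIh3ZmVmd4dlMQAkZ3dmeJmYh3d3dmZmd3d3dmZmeIh1MQAleIdlZnh3d3iIh3d3d3d2Zmd3iamHQhJGmZdlVnd3d3iIiHeId3ZmZneJq8y5dURpu6hmZ4iHd3iIh3eId2ZlZniKve/sp2aKzKl3iaqpd3d4d3d3dmVVZ4iavf//yYeKuph4m8y5dmZ3d3ZmZVVWd4iZvf//64d3d2ZorMyodlZ3h2ZVVVVXeIiIm9///JdUMzRXm7uXZVZ4iHZVVVZniId3ib7//rdBABNXmqmGVVaJmXZVVmd4d3ZmZ5vv/9hBAANXmYh3ZmeJqYZWZ4iHdmVVVnrP/+pRABRoiHd3d3iJqYdmeIiHdlVFVnit/+piASV3d3eIiHeJmYd3iIiHdlRFZneKzMljIjVmZmeIiHeImId3iIiId2VWd3d3iZhlQ0RURFZ4h3d4iHd4iIiIh3ZniZdlVnd3ZlVDNFZ3d3eIiHiJmYiIh3Z4q6hkNGiaqYZERWeIiIiZiHiaqoh3dmaJvLlkNHre7ahlV4mZmZqph4iru5h1VVaKvLlkNYz//8l2eJqqmqqph3msy5djM0aKu6hkR67//8l2eJqpmqqYdnis3KdTIkaKqpdlaL7//rhlVniIiZh2VWery5dDIkaKqYdmaK3v65ZDNEVneIdkM0aKupdDI1eZmHdmeJu7qXUyESNWeHZTM0V4mYdUNFeJiHd3eImZiHUxABNYmZdUM0VniHZURGeId3d3d3d3d3VCABR6zLl1RFVmd3ZVVmd2Zmd3d3d3d3ZCESWc7tqGZWZmZmZXiIh2Vmd3d3d3d3ZTIjat/9uXd3dmVVZqvLqGVWd3eIiId3dkM1es3cuYd3dmVVaO//2WVVZ3d4iId4d2VWeKqqmIeHdlVVev//+2Q0VWd3h3d4iIh3d3dmZ3eHdlVWnf//+2IRJFZ3dmZ4q7u5hlMzRXd3dlVWr///+kAAAkZ3dVVore/sljERNWd3dlVXr///6DAAAUiZdTNXvv/+pjEBNWd3dmZnrv//tiAAAWvclSI2rv//t0IjRnd3d2ZnnM3LljEABJ7/pSElrv//uFRVZ3d3d3ZnipmYh2QQJr//tSElnP/+qGeJmYh3d3ZniYd3eIdTR7/+pTI1it7bl3iruph3d3ZneIdmeaqGV6zLhkRWeKu5d3m8y5h3d2ZneIdmiryod4iYd3eHd4mYZmiruod2ZmZniIdmes3Kh2ZmeKqoZmeHZVZ5mHdmZlVneHZWes7tuHZWiryoZWeIZDRWd3dmVVVmd2VFac//25d3m8uXRFeIZCI1Z4d2ZmZmdkM0WM///sqZq7l1M1eIZDI1eJiHZnd3ZTIiR7///+y6qZdTIkZ3ZUNGeZmId4iIZTISNq3//+26mHVCIkZ4d2VniZmIeJmYdUIRNZzv/9ypdmVDM1Z4mYd3iJiHeJqphg=="/>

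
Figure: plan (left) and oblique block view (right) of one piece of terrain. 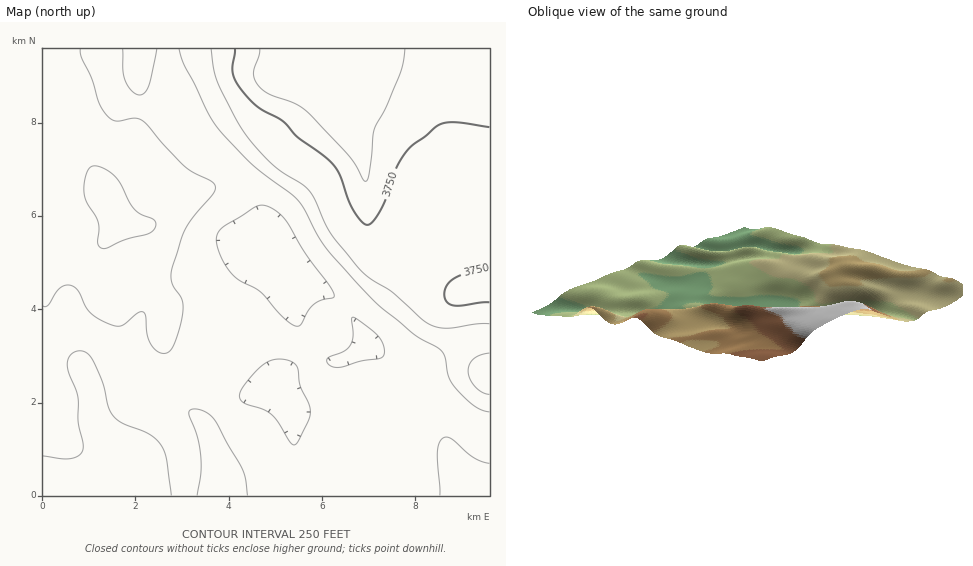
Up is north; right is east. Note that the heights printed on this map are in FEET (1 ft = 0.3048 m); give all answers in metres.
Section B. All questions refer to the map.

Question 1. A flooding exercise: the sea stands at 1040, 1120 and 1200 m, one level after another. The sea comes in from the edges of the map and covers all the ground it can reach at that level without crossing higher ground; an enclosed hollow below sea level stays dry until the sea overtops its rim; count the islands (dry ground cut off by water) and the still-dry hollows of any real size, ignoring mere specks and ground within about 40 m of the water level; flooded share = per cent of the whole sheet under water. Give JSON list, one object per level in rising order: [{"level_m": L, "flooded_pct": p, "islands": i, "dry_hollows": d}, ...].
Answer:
[{"level_m": 1040, "flooded_pct": 66, "islands": 0, "dry_hollows": 0}, {"level_m": 1120, "flooded_pct": 84, "islands": 0, "dry_hollows": 0}, {"level_m": 1200, "flooded_pct": 93, "islands": 0, "dry_hollows": 0}]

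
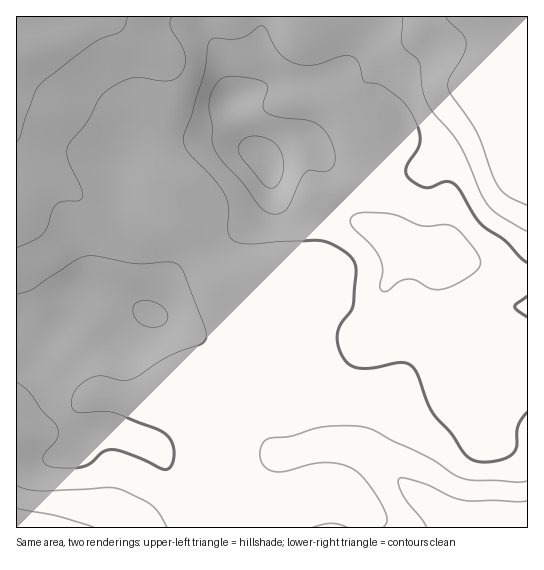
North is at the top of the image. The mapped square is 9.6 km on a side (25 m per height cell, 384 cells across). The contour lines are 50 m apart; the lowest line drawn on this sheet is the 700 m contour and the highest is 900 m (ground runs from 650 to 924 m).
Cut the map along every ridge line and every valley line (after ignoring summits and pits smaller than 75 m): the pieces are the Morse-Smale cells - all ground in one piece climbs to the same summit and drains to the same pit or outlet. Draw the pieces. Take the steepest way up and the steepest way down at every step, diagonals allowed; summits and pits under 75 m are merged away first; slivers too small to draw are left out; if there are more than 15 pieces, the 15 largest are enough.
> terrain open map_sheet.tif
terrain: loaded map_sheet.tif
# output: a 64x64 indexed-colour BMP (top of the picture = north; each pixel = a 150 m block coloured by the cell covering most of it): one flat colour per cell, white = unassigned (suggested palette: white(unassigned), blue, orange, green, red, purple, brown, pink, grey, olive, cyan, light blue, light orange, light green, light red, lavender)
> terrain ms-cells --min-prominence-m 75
<image width="64" height="64" href="data:image/bmp;base64,Qk12CAAAAAAAAHYAAAAoAAAAQAAAAEAAAAABAAQAAAAAAAAIAAATCwAAEwsAABAAAAAAAAAA////ALR3HwAOf/8ALKAsACgn1gC9Z5QAS1aMAMJ34wB/f38AIr28AM++FwDox64AeLv/AIrfmACWmP8A1bDFAERERERERERERERERERBERERERERERERERERERERERERRERERERERERERERERBERERERERERERERERERERERERFERERERERERERERERBEREREREREREREREREREREREREUREREREREREREREQRERERERERERERERERERERERERERREREREREREREREERERERERERERERERERERERERERERFEREREREREREREEREREREREREREREREREREREREREREUREREREREREREERERERERERERERERERERERERERERERREREREREREREQRERERERERERERERERERERERERERERFEREREREREREQREREREREREREREREREREREREREREREURERERERERERBERERERERERERERERERERERERERERERRERERERERERBERERERERERERERERERERERERERERERFEREREREREEREREREREREREREREREREREREREREREREUREREQRERERERERERERERERERERERERERERERERERERREREERERERERERERERERERERERERERERERERERERERFEREQREREREREREREREREREREREREREREREREREREREUREQRERERERERERERERERERERERERERERERERERERERRERBERERERERERERERERERERERERERERERERERERERFERBEREREREREREREREREREREREREREREREREREREREUREERERERERERERERERERERERERERERERERERERERERREERERERERERERERERERERERERERERERERERERERERFEQRERERERERERERERERERERERERERERERERERERERERERERERERERERERERERERERERERERERERERERERERERERERERERERERERERERERERERERERERERERERERERERERERERERERERERERERERERERERERERERERERERERERERERERERERERERERERERERERERERERERERERERERERERESIiEREREREREREREREREREREREREREREREREREREREiIiIhERERERERERERERERERERERERERERERERERERESIiIiIREREiIRERERERERERERERERERERERERERERERIiIiIiEiIiIiEREREREREREREREREREREREREREREREiIiIiIiIiIiIRERERERERERERERERERERERERERERESIiIiIiIiIiIiERERERERERERERERERERERERERERERIiIiIiIiIiIiIhERERERERERERERERERERERERERETMiIiIiIiIiIiIiEREREREREREREREREREREREREREzMyIiIiIiIiIiIiIiERERERERERERERERERERERMzMzMzIiIiIiIiIiIiIiIhERERERERERERERERERETMzMzMzMiIiIiIiIiIiIiIiIhEREREREREREREREzMzMzMzMzMyIiIiIiIiIiIiIiIiIhEREREREREREREzMzMzMzMzMzIiIiIiIiIiIiIiIiIiIhERERERERERMzMzMzMzMzMzMiIiIiIiIiIiIiIiIiIiIRERERERETMzMzMzMzMzMzMyIiIiIiIiIiIiIiIiIiIiERERERETMzMzMzMzMzMzMzIiIiIiIiIiIiIiIiIiIiIhERERETMzMzMzMzMzMzMzMiIiIiIiIiIiIiIiIiIiIiERERERMzMzMzMzMzMzMzMyIiIiIiIiIiIiIiIiIiIiIRERERMzMzMzMzMzMzMzMzIiIiIiIiIiIiIiIiIiIiIhEREREzMzMzMzMzMzMzMzMiIiIiIiIiIiIiIiIiIiIiEREREzMzMzMzMzMzMzMzMyIiIiIiIiIiIiIiIiIiIiERERETMzMzMzMzMzMzMzMzIiIiIiIiIiIiIiIiIiIiIRERETMzMzMzMzMzMzMzMzMiIiIiIiIiIiIiIiIiIiIzMRERMzMzMzMzMzMzMzMzMyIiIiIiIiIiIiIiIiIiIzMzMRMzMzMzMzMzMzMzMzMzIiIiIiIiIiIiIiIiIiIzMzMzMzMzMzMzMzMzMzMzMzMiIiIiIiIiIiIiIiIiIjMzMzMzMzMzMzMzMzMzMzMzMyIiIiIiIiIiIiIiIiIiMzMzMzMzMzMzMzMzMzMzMzMzIiIiIiIiIiIiIiIiIiMzMzMzMzMzMzMzMzMzMzMzMzMiIiIiIiIiIiIiIiIiIzMzMzMzMzMzMzMzMzMzMzMzMyIiIiIiIiIiIiIiIiIiIzMzMzMzMzMzMzMzMzMzMzMzIiIiIiIiIiIiIiIiIiIiMzMzMzMzMzMzMzMzMzMzMzMiIiIiIiIiIiIiIiIiIiIzMzMzMzMzMzMzMzMzMzMzMyIiIiIiIiIiIiIiIiIiIjMzMzMzMzMzMzMzMzMzMzMzIiIiIiIiIiIiIiIiIiIiMzMzMzMzMzMzMzMzMzMzMzMiIiIiIiIiIiIiIiIiIiIzMzMzMzMzMzMzMzMzMzMzMyIiIiIiIiIiIiIiIiIiIjMzMzMzMzMzMzMzMzMzMzMzIiIiIiIiIiIiIiIiIiIiIzMzMzMzMzMzMzMzMzMzMzMiIiIiIiIiIiIiIiIiIiIjMzMzMzMzMzMzMzMzMzMzMyIiIiIiIiIiIiIiIiIiIiMzMzMzMzMzMzMzMzMzMzMz"/>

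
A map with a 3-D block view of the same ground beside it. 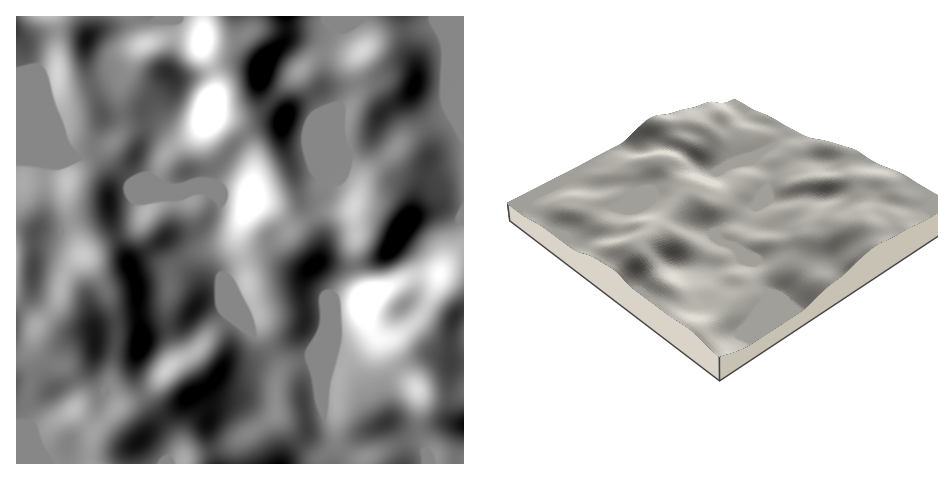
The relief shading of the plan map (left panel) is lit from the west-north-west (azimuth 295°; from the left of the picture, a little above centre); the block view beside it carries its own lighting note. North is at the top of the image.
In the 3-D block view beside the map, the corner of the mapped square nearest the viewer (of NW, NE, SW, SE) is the NW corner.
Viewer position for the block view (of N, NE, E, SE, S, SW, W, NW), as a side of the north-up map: NW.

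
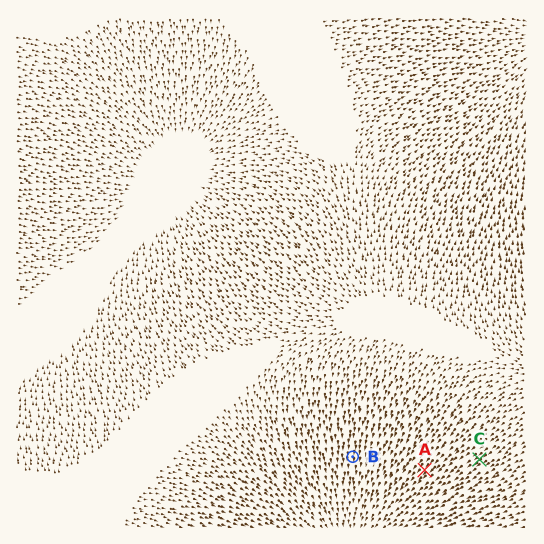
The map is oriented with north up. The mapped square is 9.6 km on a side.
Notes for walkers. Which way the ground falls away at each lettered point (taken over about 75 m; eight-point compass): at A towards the SW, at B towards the S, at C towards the SW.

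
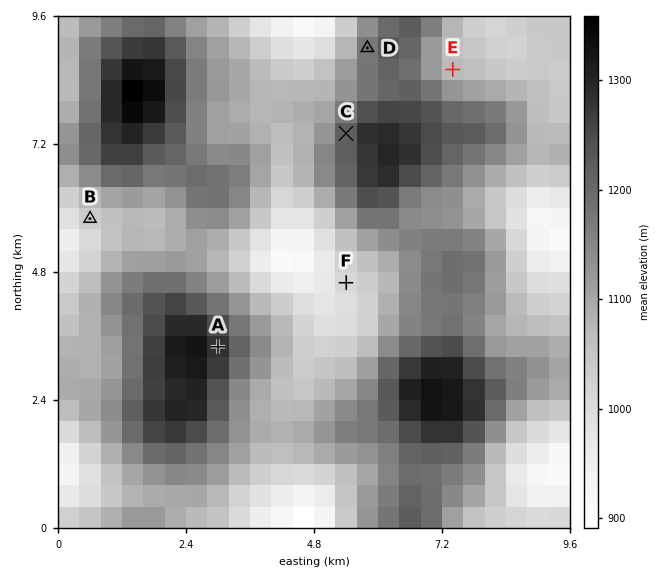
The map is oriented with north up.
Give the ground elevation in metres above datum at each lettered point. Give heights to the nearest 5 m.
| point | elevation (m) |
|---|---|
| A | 1285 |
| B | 1035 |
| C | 1220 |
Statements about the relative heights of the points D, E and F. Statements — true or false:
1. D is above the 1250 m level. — false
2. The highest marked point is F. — false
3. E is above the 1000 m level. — true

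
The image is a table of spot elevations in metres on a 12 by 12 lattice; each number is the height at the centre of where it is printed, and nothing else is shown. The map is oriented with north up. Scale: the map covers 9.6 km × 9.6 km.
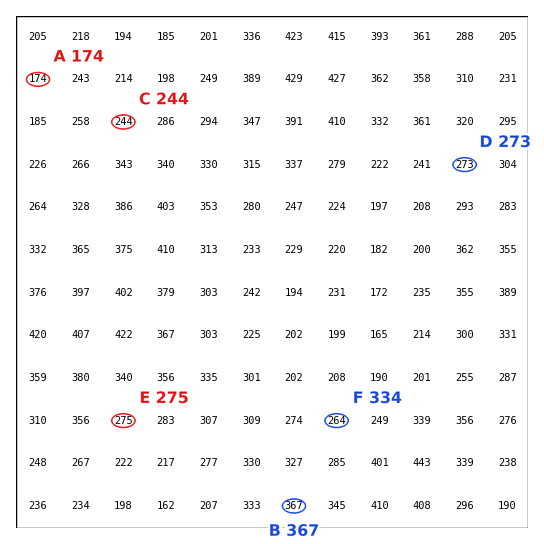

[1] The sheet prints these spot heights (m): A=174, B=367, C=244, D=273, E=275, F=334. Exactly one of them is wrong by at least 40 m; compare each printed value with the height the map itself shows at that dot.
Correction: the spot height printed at F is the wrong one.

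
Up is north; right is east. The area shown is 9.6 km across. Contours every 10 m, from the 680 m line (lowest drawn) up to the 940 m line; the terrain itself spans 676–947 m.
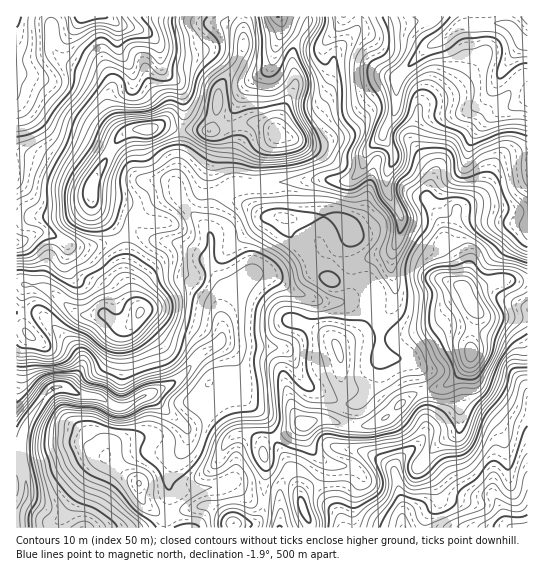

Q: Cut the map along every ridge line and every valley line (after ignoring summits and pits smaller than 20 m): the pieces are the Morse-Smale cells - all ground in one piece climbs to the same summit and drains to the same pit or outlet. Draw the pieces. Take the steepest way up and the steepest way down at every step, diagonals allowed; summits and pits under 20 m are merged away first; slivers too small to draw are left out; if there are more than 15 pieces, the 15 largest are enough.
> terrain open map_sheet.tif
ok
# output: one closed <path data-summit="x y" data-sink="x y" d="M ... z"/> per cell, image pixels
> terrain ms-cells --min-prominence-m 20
<path data-summit="473 306" data-sink="523 42" d="M527 16l-102 0 0 10 6 11 6 5-12 7-28 29-2 35-14 25-14 13-4 16-10 12-7 2-36-1-24 1-19 4-32 0-12 8 3 4 21 8 16 11 15 0 9 3 4 16 13 15 9 19 6 6 15 6 28 0 11 9 2 11-10 22-10 12-18 10 4 17 0 20 3 7-3 13 15 3-4 17 0 3 3 2 22-4 8-4 28-24 14-6 12-1 11-5 15-16 6-9 0-20 6-27 10 6 41 0z"/><path data-summit="473 306" data-sink="17 527" d="M222 193l-6 9-7 25 2 20-3 7 0 9 15 23 0 48-4 8 19 5 44 1 10 9 7 18 10 12 32 14 3-12-3-7 0-20-4-17 18-10 10-12 10-22-2-11-11-9-28 0-15-6-6-6-9-19-13-15-4-16-9-3-15 0-13-9-19-7z"/><path data-summit="473 306" data-sink="527 527" d="M477 311l-6 27 0 20-6 9-15 16-11 5-12 1-14 6-28 24-8 4-18 4-7-1 0 21 27 12 14 10 10 34 0 25 125-1 0-209-41-1z"/><path data-summit="141 313" data-sink="17 527" d="M139 232l-8 0-11 6 4 8 1 33 6 18 9 13-4 9-7 6-10 0-16-12-22 2-10-6-22-20-12-4-13 1-1 39 2 5-9 0 1 131 4 0 0-23 3-9 17-28 10-12 12-2 18 8 20 2 14 10 10 0 50-26 28-29 11-5 7-8 2-53-15-25-23-16-15-4-17-1z"/><path data-summit="275 133" data-sink="523 42" d="M423 16l-113 0-2 7-15 26-1 13 3 24-8 15-11 30-18-8-13 0-34 8 4 3 2 9-4 19 0 16 6 12 3 3 13-8 32 0 19-4 24-1 36 1 7-2 10-12 4-16 14-13 14-25 2-35 28-29 12-7-6-5z"/><path data-summit="139 483" data-sink="17 527" d="M63 387l-6 0-12 8-21 34-3 9 0 28 6 25-11 22 0 14 162 1-9-19 0-34 7-16 11-16 0-14-36-34-5 0-21 12-10 0-14-10-20-2z"/><path data-summit="147 129" data-sink="17 17" d="M50 16l-34 1 0 136 25 6 49 25 1 4 6-15 15-26 13-14-8-8-9-20 0-10 3-6-2-6-6-6-28-10-19-13-4-12z"/><path data-summit="147 129" data-sink="83 17" d="M107 16l-56 0 1 26 4 12 19 13 28 10 6 6 2 6-3 6 0 10 14 26 5 1 7-3 16 0 11-4 20 4 3-12-1-23-3-8-19-19-2-22-13-13-25-7z"/><path data-summit="275 133" data-sink="83 17" d="M243 16l-135 1 13 8 25 7 13 13 2 22 19 19 3 8 1 23-3 12 29 2 6-14 4-31 19-24 4-11z"/><path data-summit="141 313" data-sink="83 17" d="M42 232l-26 11 1 41 29 4 35 27 22-2 16 12 10 0 7-6 4-9-9-13-6-18-1-33-3-7-27 8-20 0-25-14z"/><path data-summit="275 133" data-sink="278 17" d="M309 16l-65 1-1 34-4 11-19 24-4 31-5 14 34-8 13 0 18 8 11-30 8-15-3-24 1-13 16-28z"/><path data-summit="147 129" data-sink="17 527" d="M165 125l-15 4-16 0-13 7-9 11-20 36-1 14 5 14 20 19 5 7 10-5 10 1-2-8 5-10 13-12 20-10-1-19 5-31 0-13z"/><path data-summit="305 423" data-sink="527 527" d="M330 420l-15 0-9 3-2 7 7 19 12 13-3 9-7 10 26 33 4 12 2 2 57 0 1-25-10-34-14-10-27-12-1-22z"/><path data-summit="147 129" data-sink="83 17" d="M21 153l-5 1 1 89 24-11 8 1 25 14 20 0 26-9-4-8-20-19-4-8-2-19-49-25z"/><path data-summit="275 133" data-sink="17 527" d="M201 129l-20 1 0 13-5 31 1 19-20 10-13 12-5 12 4 8 10 5 17 1 15 4 22 15 4-13-2-20 7-25 5-9-8-15 0-16 4-16-1-9-6-6z"/>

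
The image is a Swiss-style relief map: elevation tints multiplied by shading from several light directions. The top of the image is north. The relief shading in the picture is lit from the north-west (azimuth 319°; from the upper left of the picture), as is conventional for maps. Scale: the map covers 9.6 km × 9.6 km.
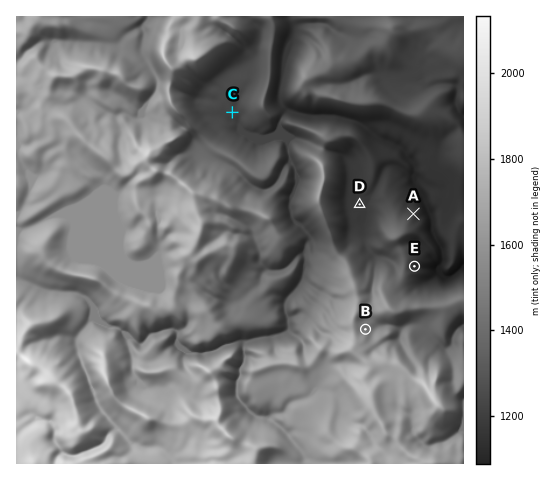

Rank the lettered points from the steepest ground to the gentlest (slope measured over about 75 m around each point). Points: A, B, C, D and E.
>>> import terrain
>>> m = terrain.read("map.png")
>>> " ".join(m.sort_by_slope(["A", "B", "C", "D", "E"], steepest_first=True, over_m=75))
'E A B C D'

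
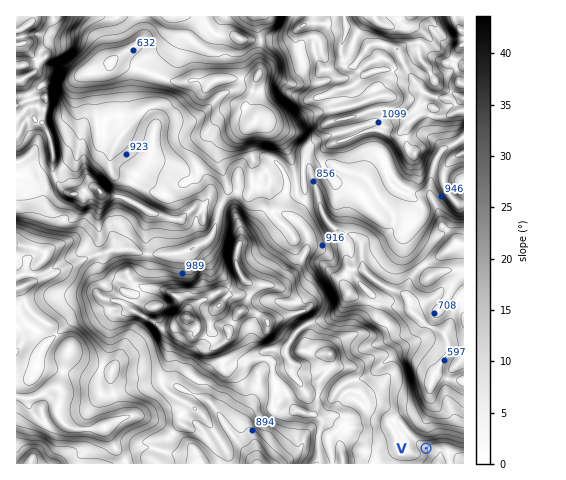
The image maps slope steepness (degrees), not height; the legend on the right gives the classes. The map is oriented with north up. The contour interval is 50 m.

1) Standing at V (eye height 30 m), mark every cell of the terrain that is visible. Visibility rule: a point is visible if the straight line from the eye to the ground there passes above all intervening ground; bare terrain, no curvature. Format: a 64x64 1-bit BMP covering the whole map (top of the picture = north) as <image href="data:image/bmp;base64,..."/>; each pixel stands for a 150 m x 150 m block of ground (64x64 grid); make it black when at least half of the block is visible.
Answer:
<image width="64" height="64" href="data:image/bmp;base64,Qk0+AgAAAAAAAD4AAAAoAAAAQAAAAEAAAAABAAEAAAAAAAACAAATCwAAEwsAAAIAAAAAAAAA////AAAAAAAAAAAAAAH/8AAAAAAAA//wAAAAAAAD//AAAAAAAAP/wAAAAAAAAf/AAAAAAAAI/8AAAAAAAB//4AAAAAAAEP/kAAAAAAAA//4AAAAAABP//wAAAAAAGf/8AAAAAAAcD/gAAAAAAA/H/wAAAAAAB8P/AAAAAAAOYP8AAAAeAA4B/wAAAA+AAgH/AAAAA+ADwP8AAAAD2ADgPwAAAAGMAAMfAAAAgQwAAD8AAAAAAEAAfwAAAAAAMAD/AAAAAAAQA/8AAAAAJhAB/wAAAADuAAf/AAAAAIAAD/8AAAAAAAAfjwAAAAAAAD/AAAAAAABAP8AAAAAAAGA/4AAAAAAAMH/4AAAAAAAw//wAAAAAADH/9wAAAAAAB///AAAAAAAv//8AAAAAAD/n/wAAAAAAf8/OAAAAAAB3z5wAAAAAAH+c+AAAAAAAfhn4AAAAAAB4O/wAAAAAAHH/9gAAAAAAf//zAAAAAABf/3AAAAAAAA/+GAAAAAAAAf4MAAAAAAAQMB4AAAAAAA4AHwAAAAAAAcA/AAAAAAAAEAAAAAAAAMAAAAAAAAAAAAAwAAAAAAAAAAAAAAAAAAAAAAAAAAAAAGAAAAAAAAAAAAAAAAAAAAAAAAAAAAAAAAAAAAAAAAAAIAAAAAADgAAAAAAAAAAAAAAAAAAAAAAAAAAAAAAAAAAAAA=="/>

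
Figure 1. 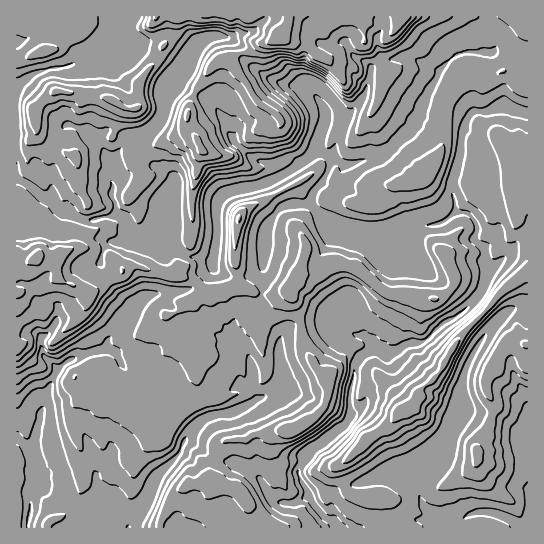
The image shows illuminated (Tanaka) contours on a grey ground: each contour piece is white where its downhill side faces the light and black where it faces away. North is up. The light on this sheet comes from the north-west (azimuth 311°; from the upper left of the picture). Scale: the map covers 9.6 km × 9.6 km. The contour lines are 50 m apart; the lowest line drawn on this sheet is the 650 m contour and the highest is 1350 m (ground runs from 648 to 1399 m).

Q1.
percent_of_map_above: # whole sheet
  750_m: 93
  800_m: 86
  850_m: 76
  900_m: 59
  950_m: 43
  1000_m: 30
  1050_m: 24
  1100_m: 16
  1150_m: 10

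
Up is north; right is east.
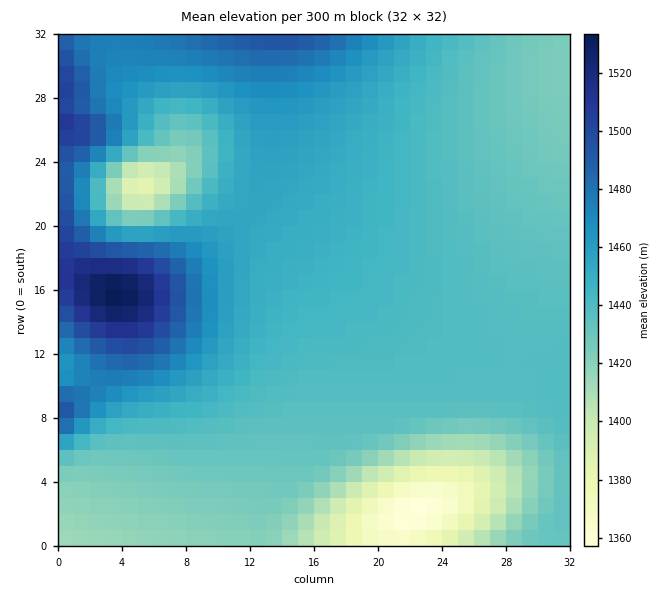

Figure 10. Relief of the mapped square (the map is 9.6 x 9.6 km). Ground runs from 1355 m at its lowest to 1535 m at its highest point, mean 1445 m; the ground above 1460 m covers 19.1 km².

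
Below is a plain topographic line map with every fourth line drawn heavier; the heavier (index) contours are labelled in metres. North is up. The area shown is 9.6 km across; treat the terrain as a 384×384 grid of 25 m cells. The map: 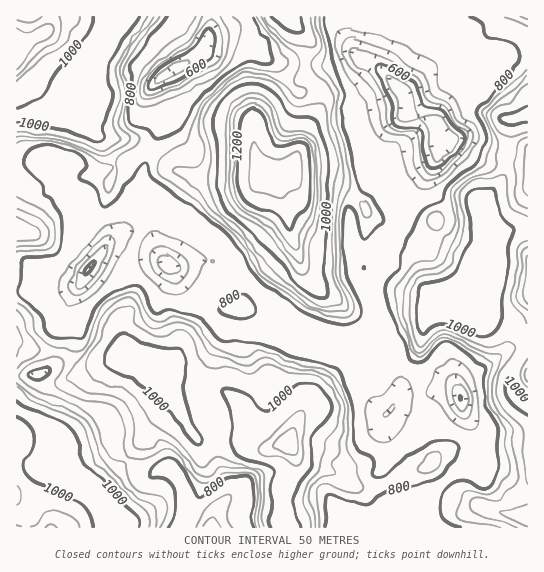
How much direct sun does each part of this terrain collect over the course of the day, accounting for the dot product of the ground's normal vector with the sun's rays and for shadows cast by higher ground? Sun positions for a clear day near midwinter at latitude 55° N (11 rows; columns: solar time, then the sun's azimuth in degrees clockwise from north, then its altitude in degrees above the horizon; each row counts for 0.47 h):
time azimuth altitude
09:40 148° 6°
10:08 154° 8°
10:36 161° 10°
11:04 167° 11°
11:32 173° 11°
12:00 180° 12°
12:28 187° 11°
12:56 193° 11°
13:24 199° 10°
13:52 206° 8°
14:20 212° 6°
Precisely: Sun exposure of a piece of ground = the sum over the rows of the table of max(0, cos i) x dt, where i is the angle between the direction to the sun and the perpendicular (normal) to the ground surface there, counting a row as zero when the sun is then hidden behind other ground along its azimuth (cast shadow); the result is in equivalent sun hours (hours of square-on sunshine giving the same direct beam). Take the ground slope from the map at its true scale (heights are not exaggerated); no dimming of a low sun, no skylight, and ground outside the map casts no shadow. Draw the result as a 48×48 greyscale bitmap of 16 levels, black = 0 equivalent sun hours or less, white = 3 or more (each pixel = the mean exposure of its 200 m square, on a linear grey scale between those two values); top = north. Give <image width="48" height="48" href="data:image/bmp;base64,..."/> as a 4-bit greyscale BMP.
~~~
<image width="48" height="48" href="data:image/bmp;base64,Qk32BAAAAAAAAHYAAAAoAAAAMAAAADAAAAABAAQAAAAAAIAEAAATCwAAEwsAABAAAAAAAAAAAAAAABEREQAiIiIAMzMzAERERABVVVUAZmZmAHd3dwCIiIgAmZmZAKqqqgC7u7sAzMzMAN3d3QDu7u4A////AJiZdmVERFd1WIZVZkREVVVURERGi8zN2xNpiGVEMRRlWIREM0QxNVZmVERFVHp0ITV4dlVDAAJEWIVENFVDNYqWZlVUQyEAImZmVVQxAAAkaadUVERnabl2eIdkIgAAFHZVVEMQABElnMuYZEVpumMhJYqnMAAAFFRERDEAJENHqp3/6FeXdDNVISSKYxACRTRERDEBR5iLqJqqq7t0V2ISIQETZUM0ZTRERDIRWarLdmZVRZlURUIRIyEAIzNFVERERDIiNGq4VEREIAFFd2UyEjIQASNERGVEMRIjRGh1Q0REMgA1Z2RDIjMzIRNXh2QhAAFGZWdlRFVEMyAUVlREMjRDEBSLqCAAACaZd3ZURFVEMyISRDNGdDQzEBWJZQAAA4u5mGVERFRDMzMzMRJFZ1RDIUVVQgAASHeahlREVUIiJEIhEBNFVmVVaIUzMRAAE2h2VEREQwEQEhAAABNERWZWiXQhNbl1MSRUREREMAAAAAAAACNERGuWeHliFmdlMAJEREMzMQAAAAAAASNERWzYet22NEEAAAEkQhABIQAAAAAAEjRERoi+/+uphyEQABIzIAAAAQAAAAABI1VER5Z9+3ZnYyMiIiISMQAAASNVMRJGm7plV2VWdmVVMQATMiEAEQAAATRVQ0WO/8ZEVkRGZEVUEAEzIAEAAAAAEhEQJGrslzE0VURDNDRVMUMzIAAAAAAAEjIiSu63QhFEQyIyM0RFZUM0UwAQAQAAAjM0rbmXQyJVIBAAE0RFZlVVViARERAAIzRGmImlRUNEMiAAA0REVa3JZnMSMzJGZVVYqYuERUIzRCAAEkRERu7IVGZDNGiHZVWbl6plVENEQyEQETREWoZUREeWRFZlVWnKeqdoZERWUyNEEkVEWBASREV3ZVVUV77bzJZ5ZFRnUyNVNFVUIgABNEV2VVVVesy+65Z4VFVkIzIRNlVDEAACNEWHVUVpqoermHZ2VXYhIzIANkMzEAEjRWd4dVeal2V3VVVVRXQBNEMRIhI0MjIiNXZGdnqpdUVVRERURWQjNDEAAAACVTIjMiQ0ZmZTIjRERERERUM0RDEAAAAANFQzRYy2RkIRE0RERDRERDNERDIAAAADVXmZz/7Mt0EBNFVUQgASMiNEQzIAAAAUVe///ZZmRDIRRmVEQgAAIiNDEAEQABFYnMupdURBABIhNVRDMgAAIyNDAAARNmaamlVVVVVmISMyIzMhEQABJEMzEAFEd2dTRTNEVVVXURIzERIAAAAAFVMzMAKKlUEAAkRERVVFYgABEAAAAAAAI0MyEBN6hUEAAiREQ0VCRQAAAAAAAAASESIREldlVEMQAAFEQzRENmAAAAAAAAASASABOKp0REMhAAASNEVYdoggAAAAAAAUMyATiZl1REMhEBAAE0RXqGimEAAAABRmcyNomXZVRERDMzEAAjNGmWVoYQEQAFmYQ1iZh2VVREVmZXUgIiREfJZFYzMhFqdTI2d2VVRUREVVZ8uGUzREWKhURVUyanRDNERERURFZ3d4rA=="/>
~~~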